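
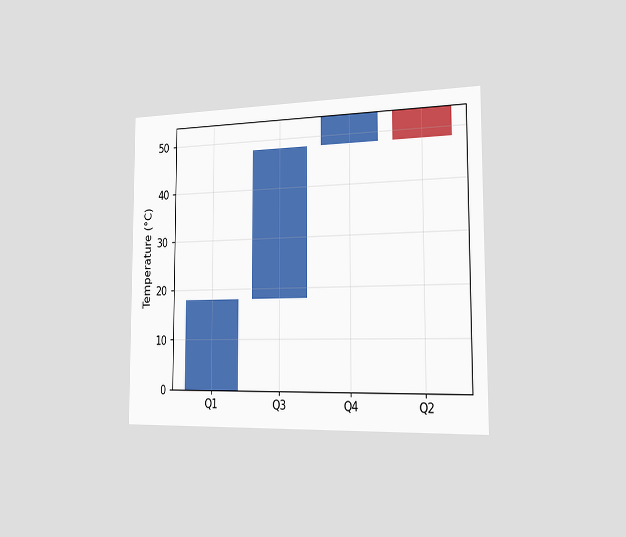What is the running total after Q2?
The chart is viewed slightly from the right. After Q2 the running total reaches 48°C.

48°C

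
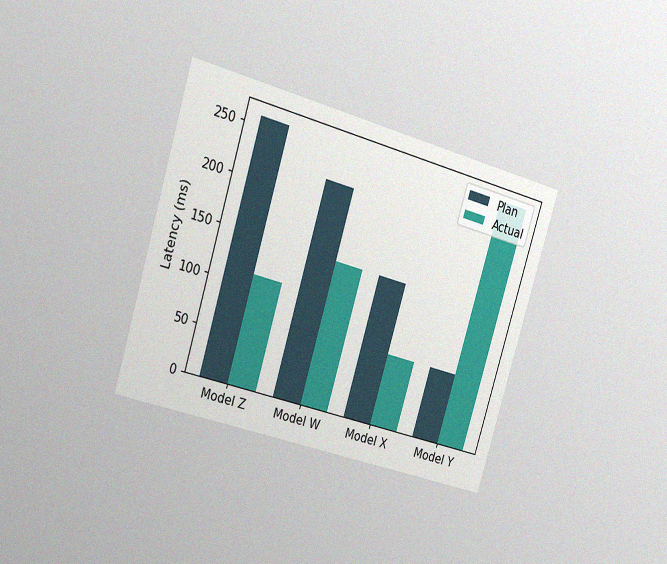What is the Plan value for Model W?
The chart is tilted about 17° clockwise and viewed slightly from the left, with some photo noise. The Plan bar at Model W reaches 222ms on the y-axis.

222ms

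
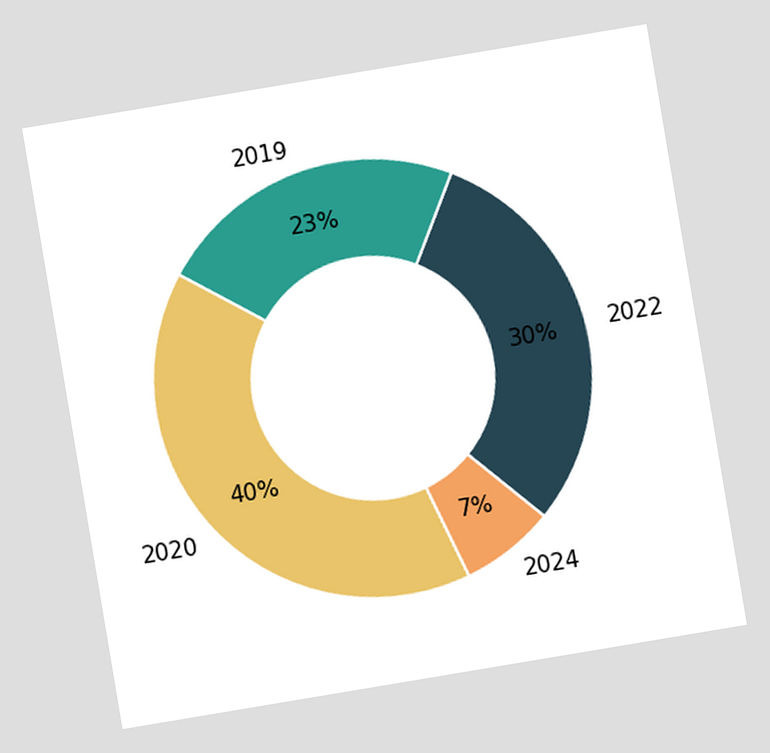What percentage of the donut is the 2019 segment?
The chart is tilted about 9° counter-clockwise. The 2019 segment takes up 23% of the ring.

23%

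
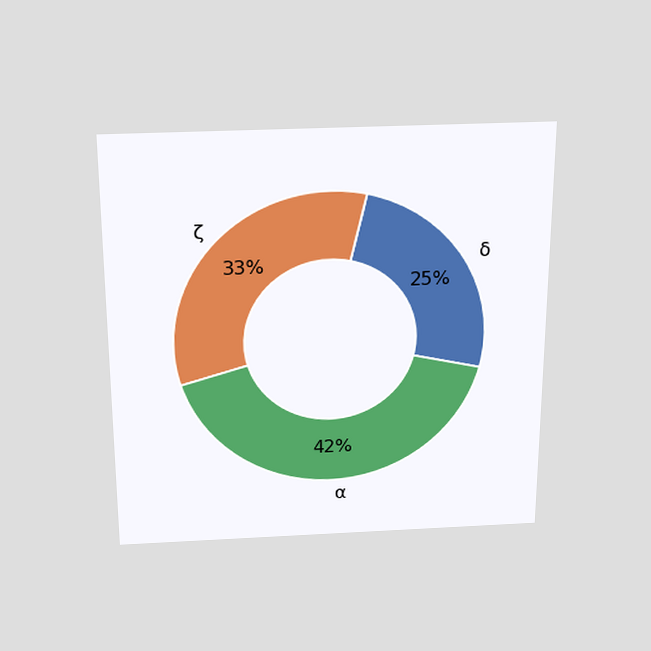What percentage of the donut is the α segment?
42%

The chart is viewed slightly from above. The α segment takes up 42% of the ring.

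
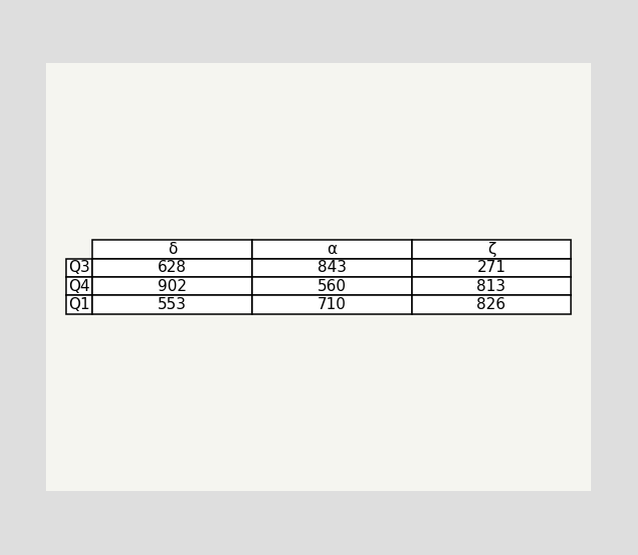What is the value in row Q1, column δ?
553

The (Q1, δ) cell reads 553.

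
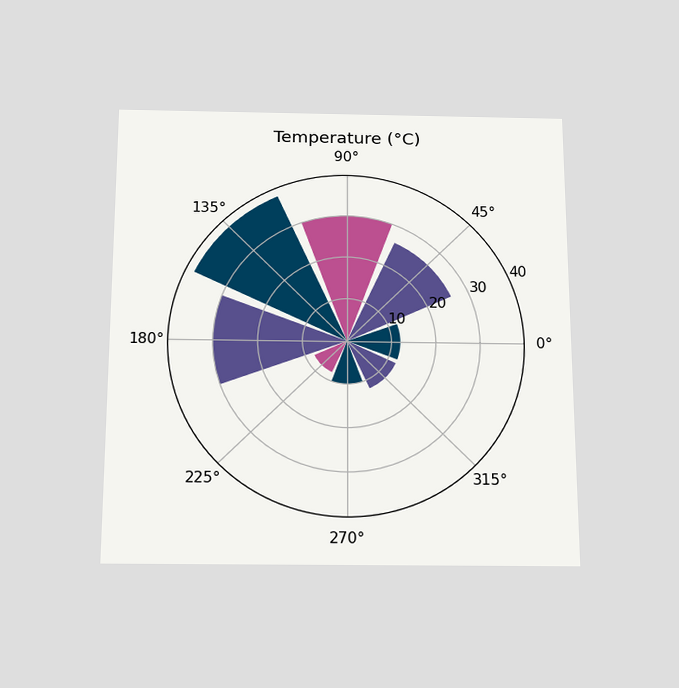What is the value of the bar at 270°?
The chart is viewed slightly from below. The bar at 270° reaches 10°C on the radial axis.

10°C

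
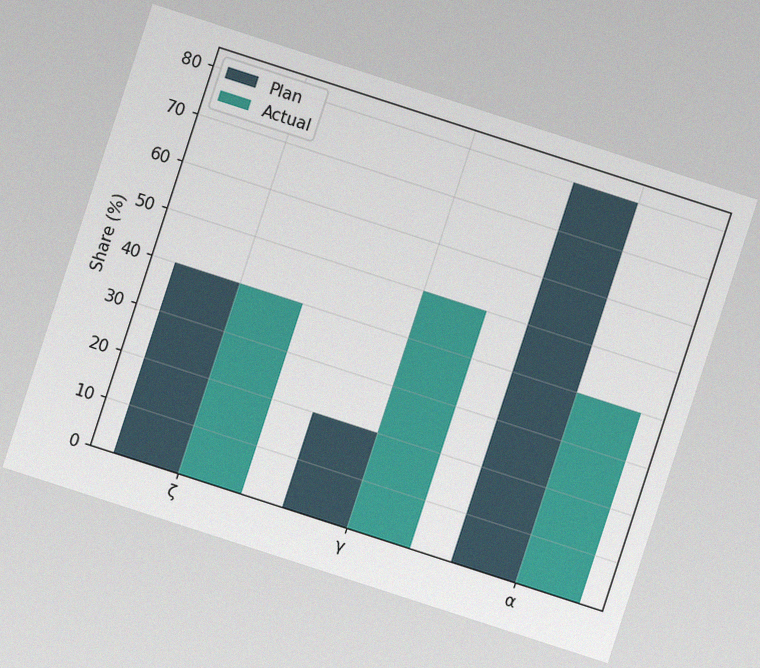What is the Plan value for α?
The chart is tilted about 18° clockwise, with some photo noise. The Plan bar at α reaches 80% on the y-axis.

80%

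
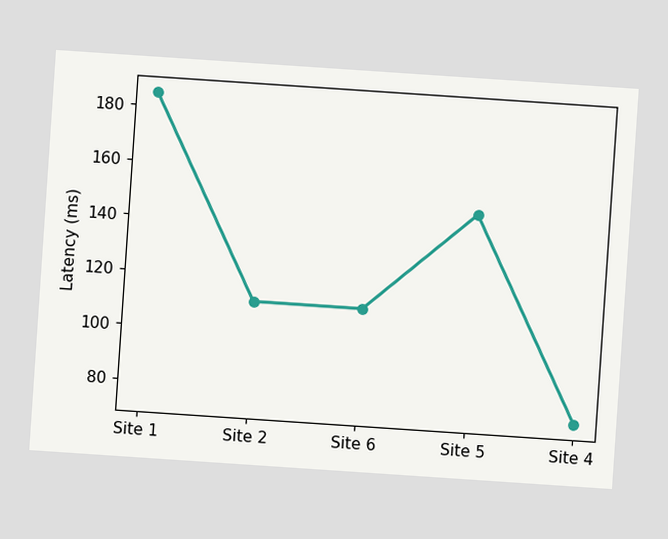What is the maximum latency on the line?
185ms

The chart is tilted about 4° clockwise. The highest point is at Site 1, and reading across to the y-axis gives 185ms.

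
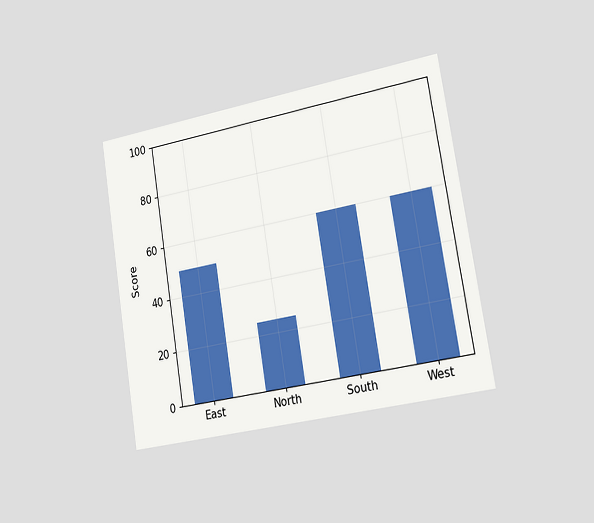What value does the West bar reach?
The chart is tilted about 9° counter-clockwise and viewed slightly from the right. Reading along the chart's y-axis, the West bar reaches 60.

60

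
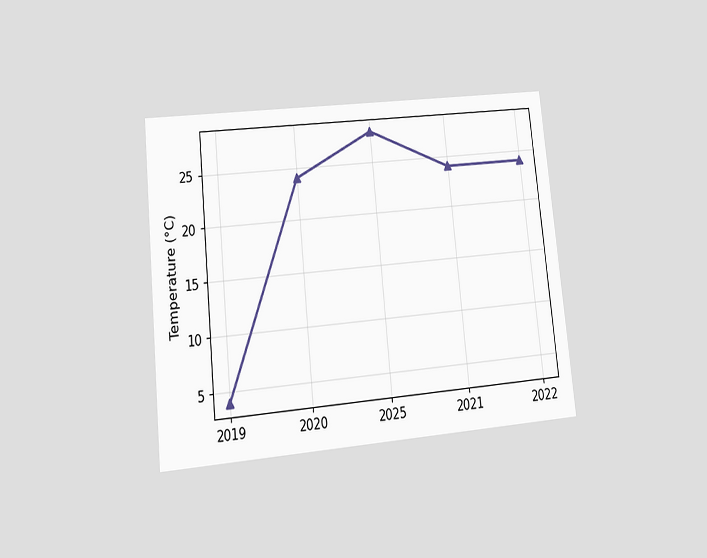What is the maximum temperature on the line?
28°C

The chart is tilted about 6° counter-clockwise and viewed at a slight angle. The highest point is at 2025, and reading across to the y-axis gives 28°C.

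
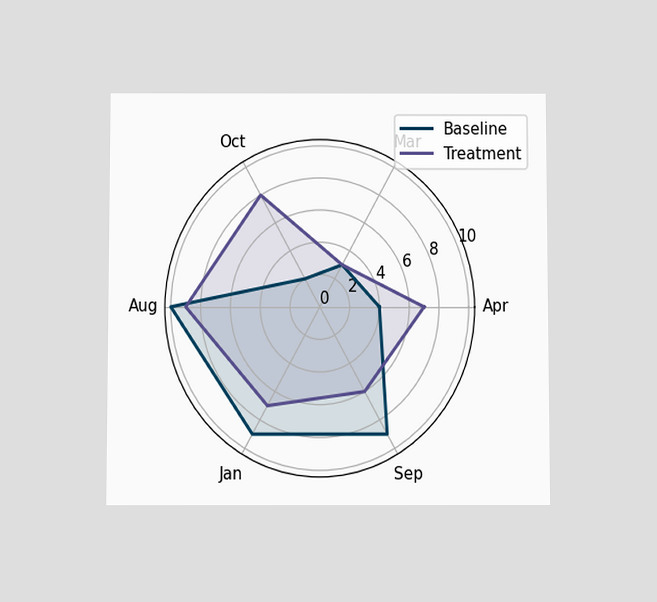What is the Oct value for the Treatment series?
8

The chart is viewed slightly from below. On the Oct axis, Treatment reaches 8.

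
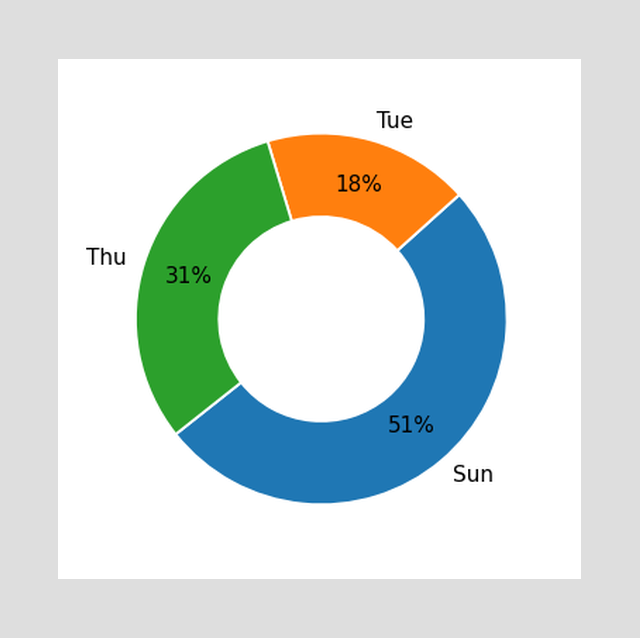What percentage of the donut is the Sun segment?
51%

The Sun segment takes up 51% of the ring.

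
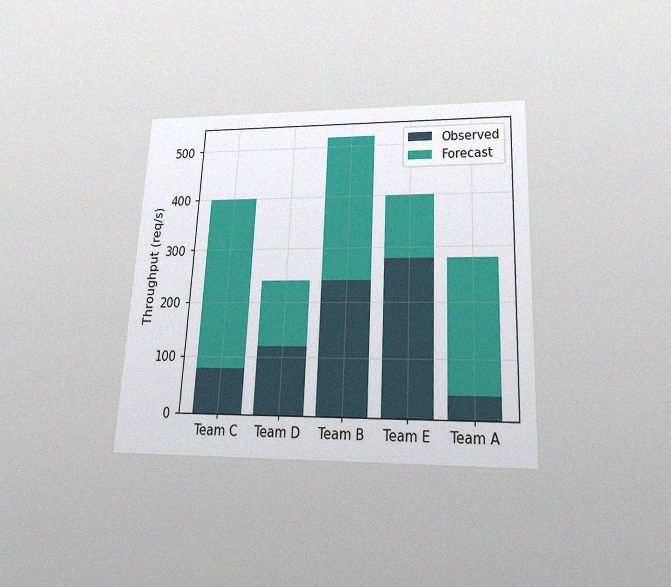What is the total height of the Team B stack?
The chart is tilted about 3° clockwise and viewed slightly from below, with some photo noise. The Team B stack's top reaches 520req/s on the y-axis.

520req/s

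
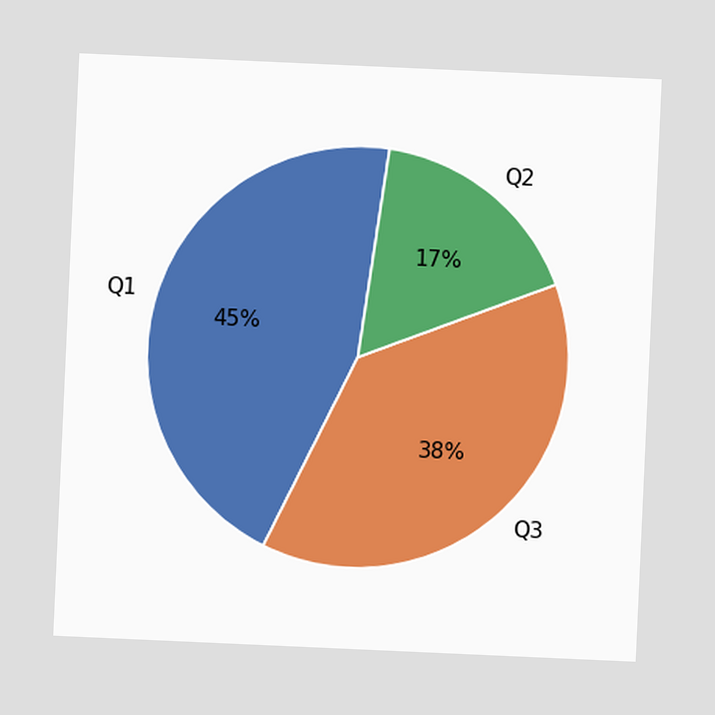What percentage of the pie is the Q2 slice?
The chart is tilted about 3° clockwise. The Q2 slice takes up 17% of the pie.

17%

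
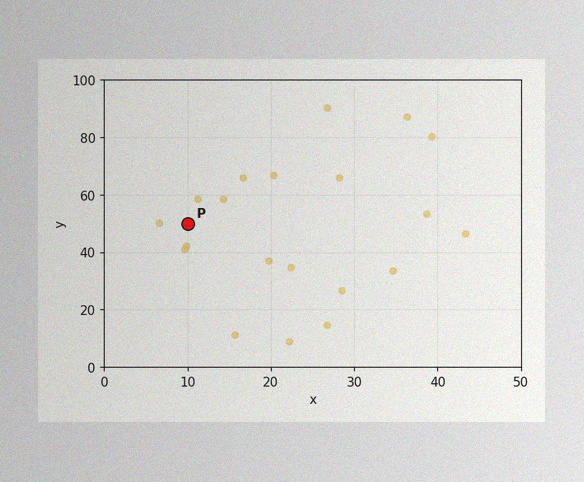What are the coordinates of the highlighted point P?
(10, 50)

The image has some photo noise and uneven lighting. Following the gridlines from P to each axis, P sits at (10, 50).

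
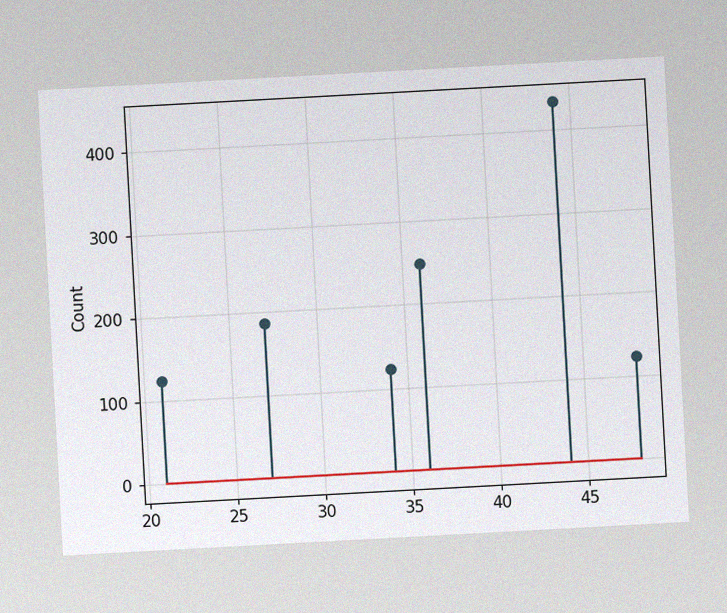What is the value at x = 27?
186

The chart is tilted about 3° counter-clockwise, with some photo noise. The stem at x=27 reaches 186.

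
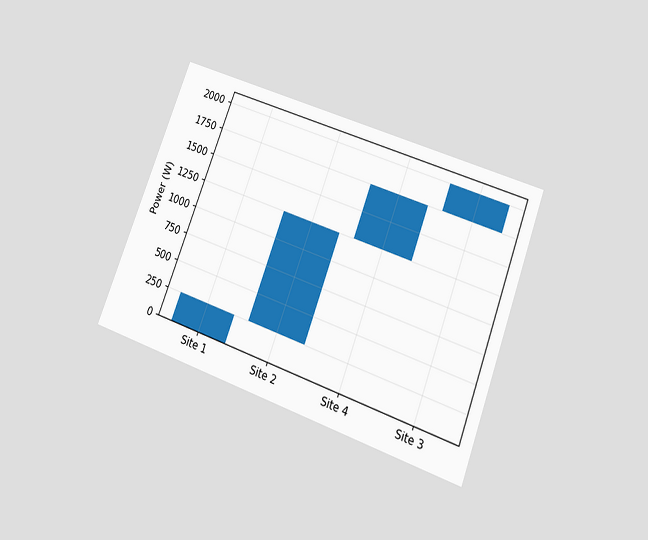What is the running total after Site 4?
The chart is tilted about 21° clockwise and viewed slightly from below. After Site 4 the running total reaches 1750W.

1750W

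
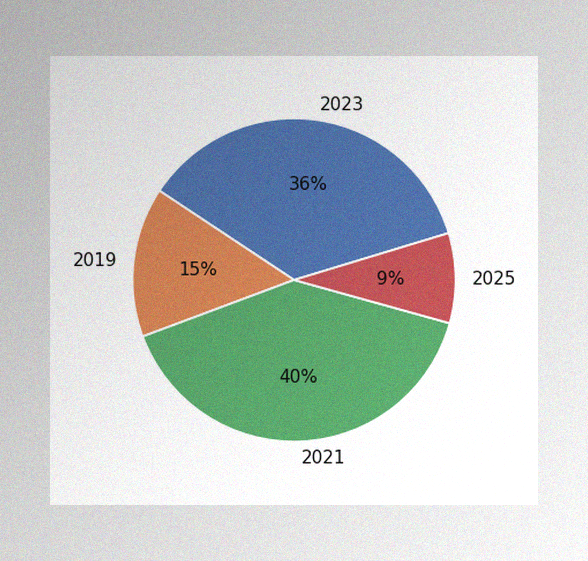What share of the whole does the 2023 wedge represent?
36%

The image has some photo noise and uneven lighting. The 2023 slice takes up 36% of the pie.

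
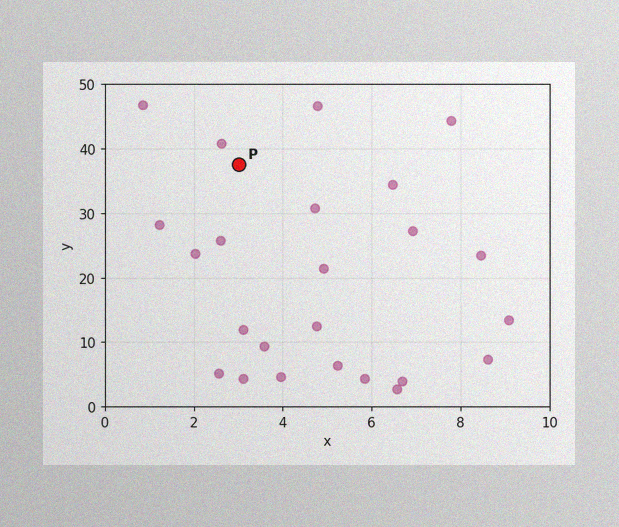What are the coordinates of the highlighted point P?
(3, 37.5)

The image has some photo noise and uneven lighting. Following the gridlines from P to each axis, P sits at (3, 37.5).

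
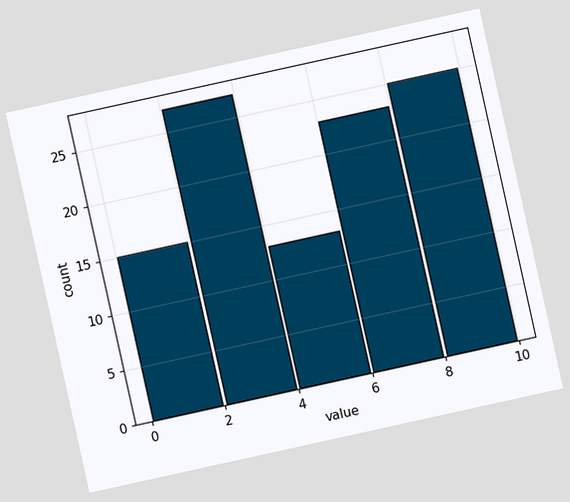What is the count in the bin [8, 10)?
The chart is tilted about 12° counter-clockwise. The [8, 10) bin has height 25.

25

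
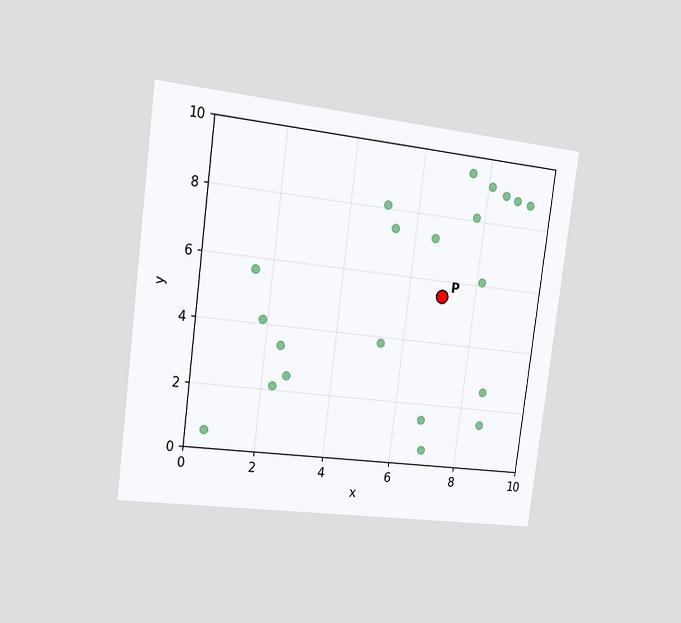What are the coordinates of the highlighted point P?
The chart is tilted about 7° clockwise and viewed slightly from the left. Following the gridlines from P to each axis, P sits at (7, 5.5).

(7, 5.5)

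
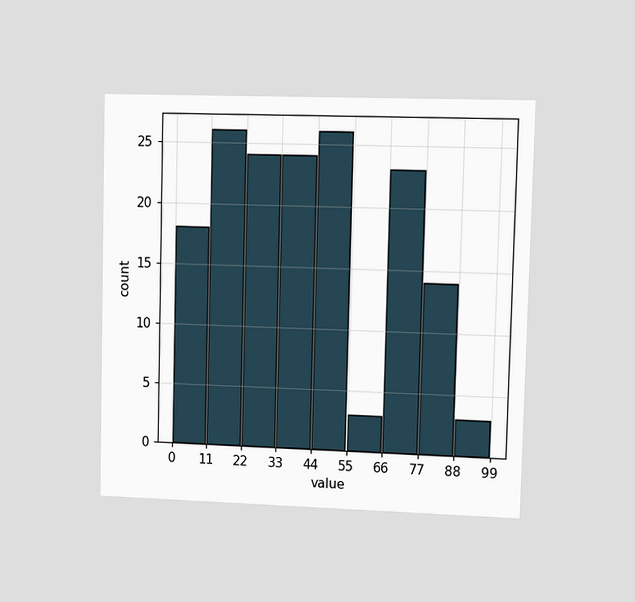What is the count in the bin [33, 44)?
24

The chart is viewed at a slight angle. The [33, 44) bin has height 24.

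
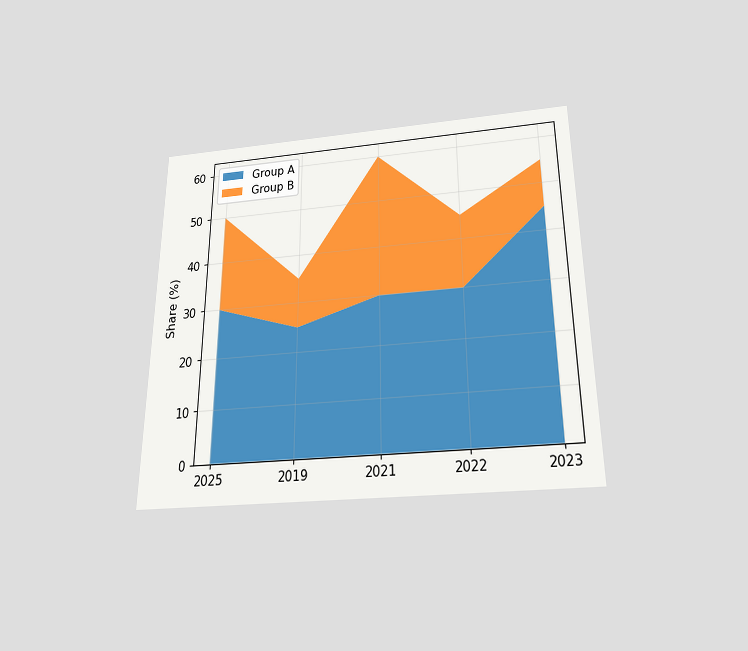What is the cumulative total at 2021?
The chart is viewed slightly from below. The stacked total at 2021 reaches 60%.

60%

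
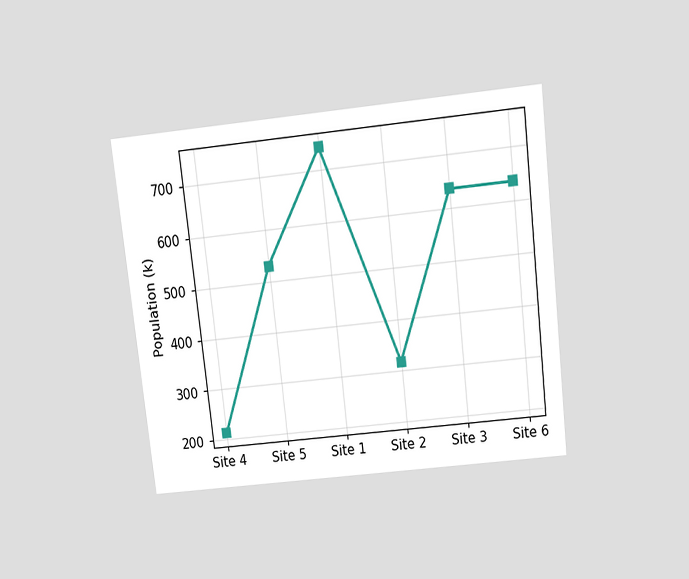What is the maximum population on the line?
The chart is tilted about 7° counter-clockwise and viewed slightly from above. The highest point is at Site 1, and reading across to the y-axis gives 742k.

742k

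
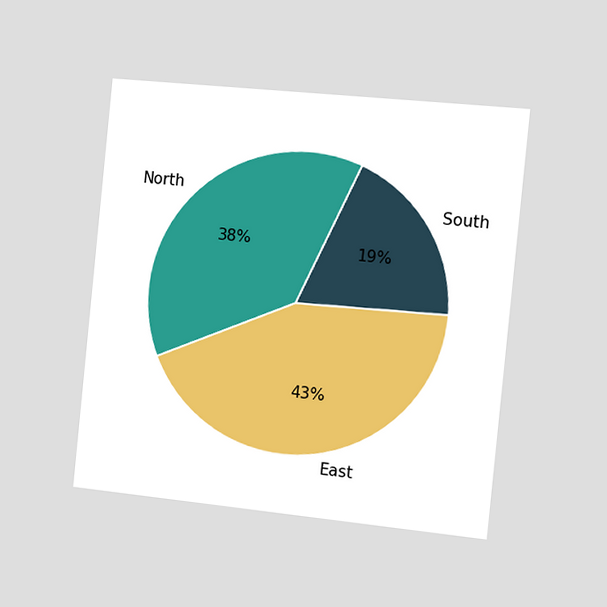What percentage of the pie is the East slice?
43%

The chart is tilted about 6° clockwise and viewed slightly from the right. The East slice takes up 43% of the pie.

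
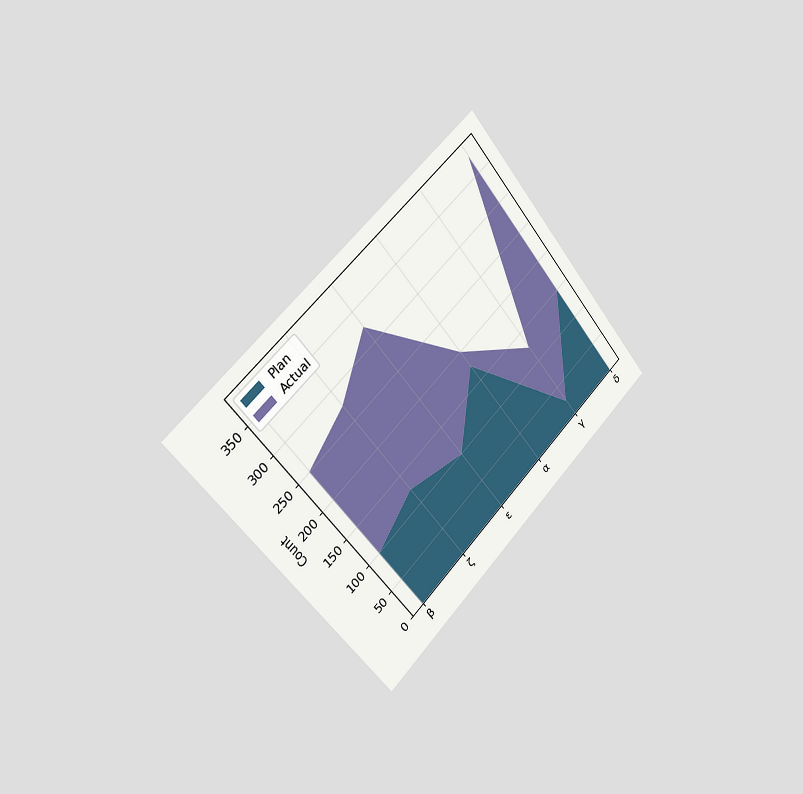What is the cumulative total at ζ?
The chart is tilted about 41° counter-clockwise and viewed slightly from the left. The stacked total at ζ reaches 275.

275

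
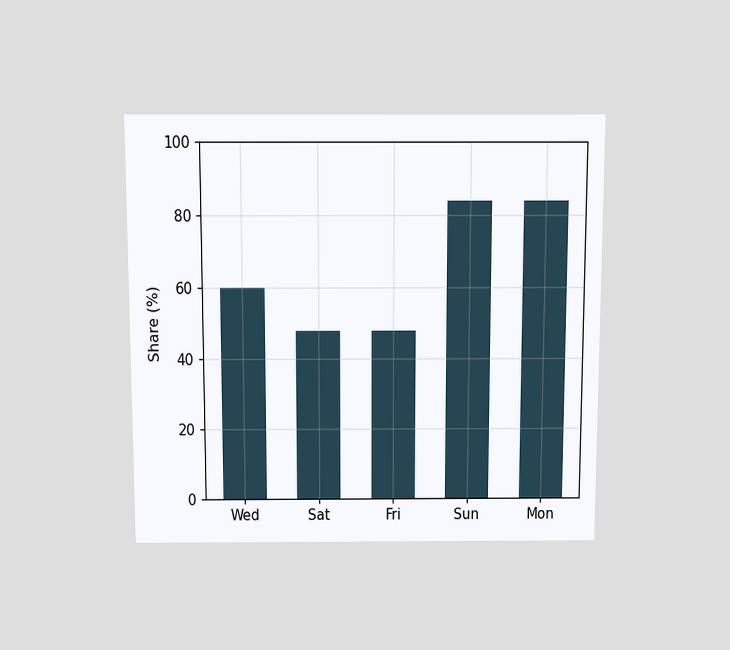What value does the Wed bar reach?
The chart is viewed slightly from above. Reading along the chart's y-axis, the Wed bar reaches 60%.

60%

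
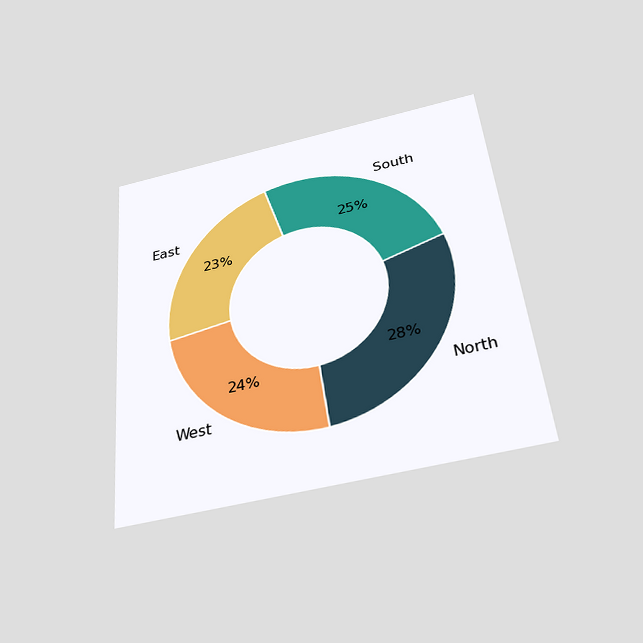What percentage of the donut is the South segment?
The chart is tilted about 5° counter-clockwise and viewed slightly from below. The South segment takes up 25% of the ring.

25%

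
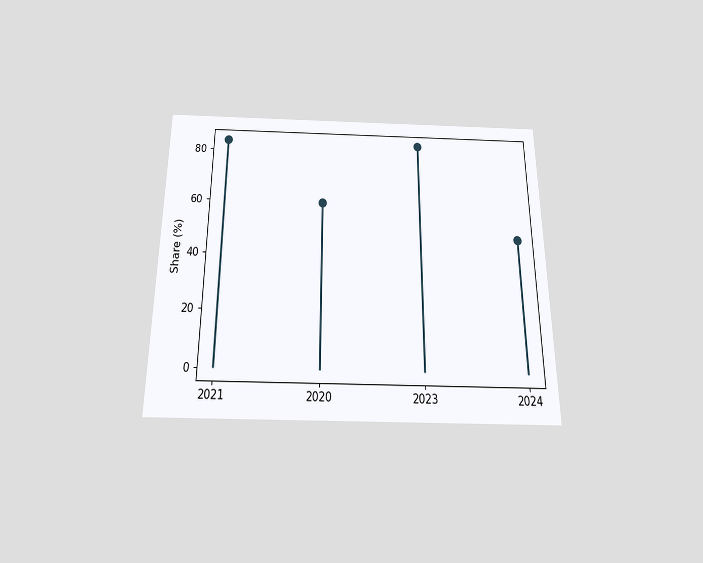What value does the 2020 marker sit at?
The chart is viewed slightly from below. The 2020 marker sits at 60%.

60%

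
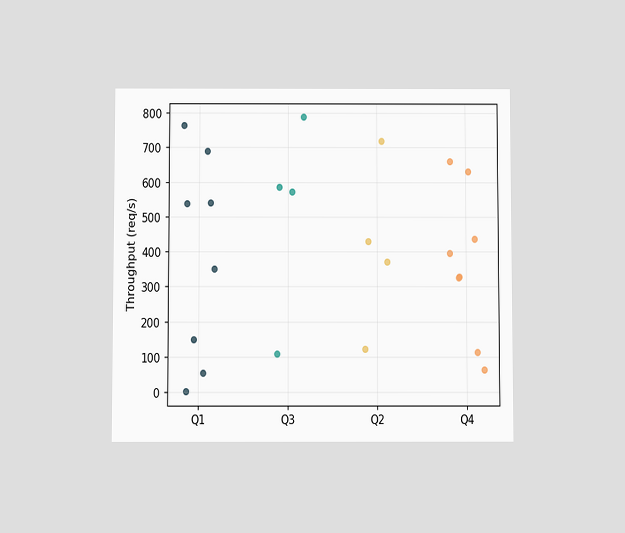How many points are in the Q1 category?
The chart is viewed slightly from below. Counting the markers in the Q1 column gives 8.

8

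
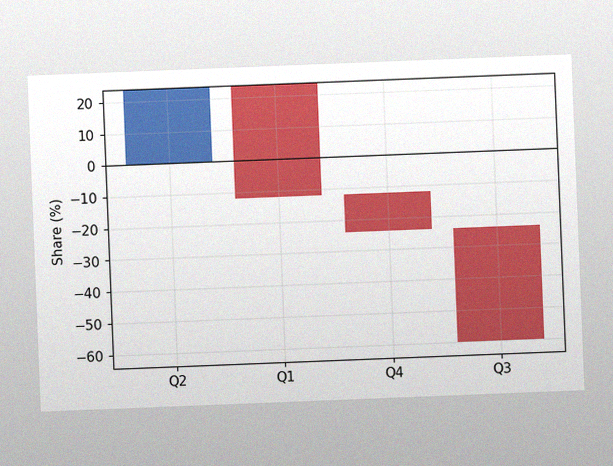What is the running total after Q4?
-24%

The chart is tilted about 2° counter-clockwise, with some photo noise. After Q4 the running total reaches -24%.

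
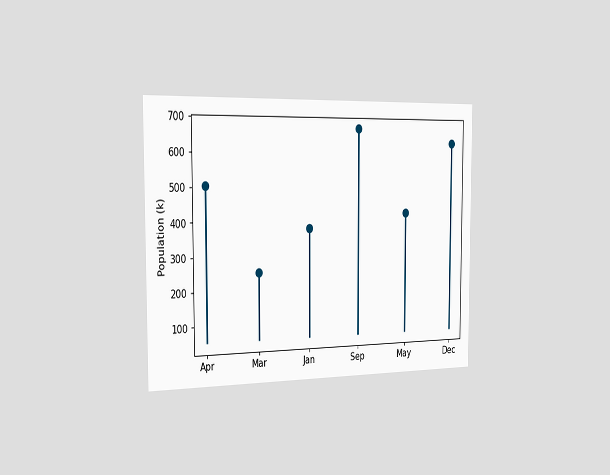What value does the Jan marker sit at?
The chart is viewed slightly from the left. The Jan marker sits at 378k.

378k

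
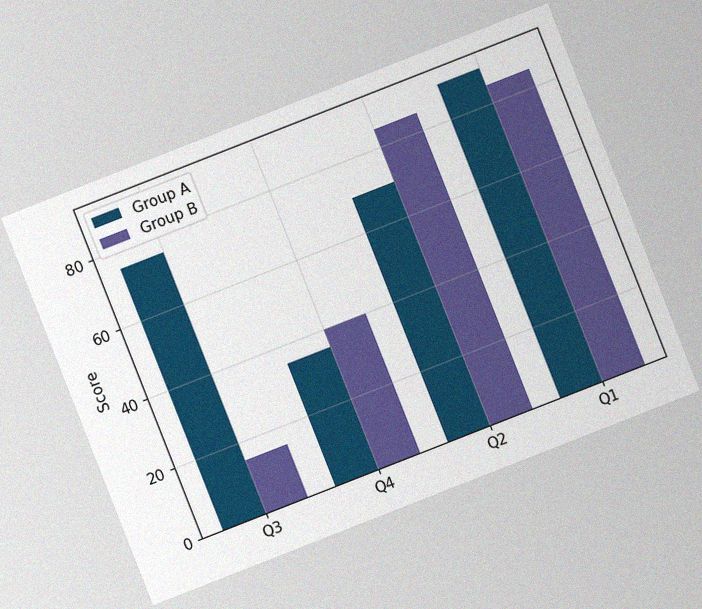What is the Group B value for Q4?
The chart is tilted about 21° counter-clockwise, with some photo noise. The Group B bar at Q4 reaches 40 on the y-axis.

40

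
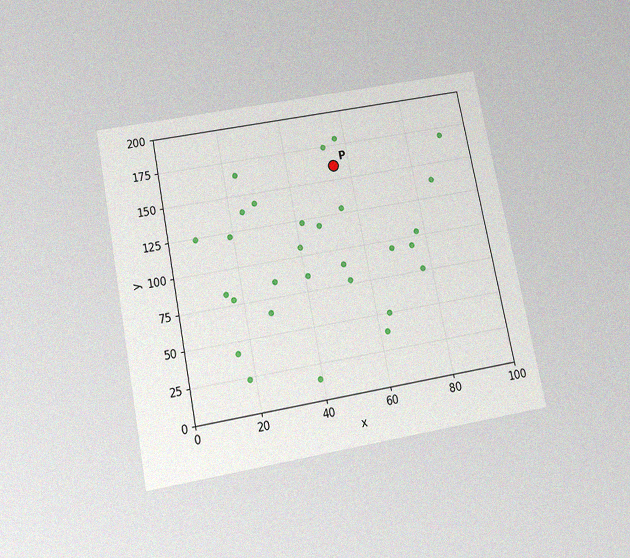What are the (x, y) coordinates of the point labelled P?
The chart is tilted about 11° counter-clockwise and viewed slightly from below, with some photo noise. Following the gridlines from P to each axis, P sits at (55, 160).

(55, 160)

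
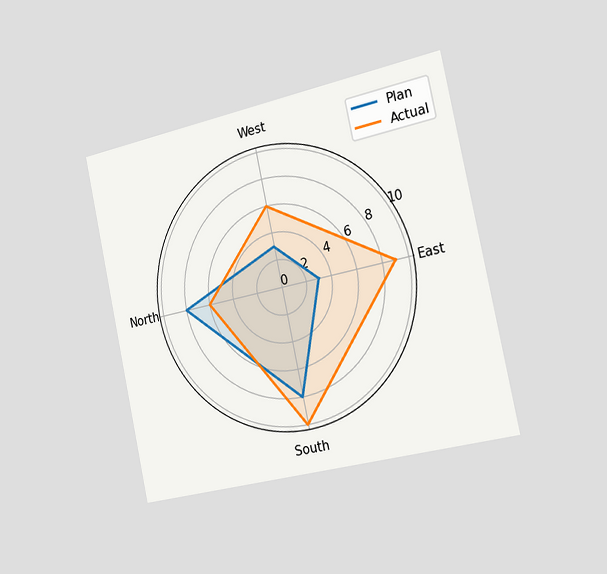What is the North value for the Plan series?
The chart is tilted about 12° counter-clockwise and viewed slightly from the right. On the North axis, Plan reaches 8.

8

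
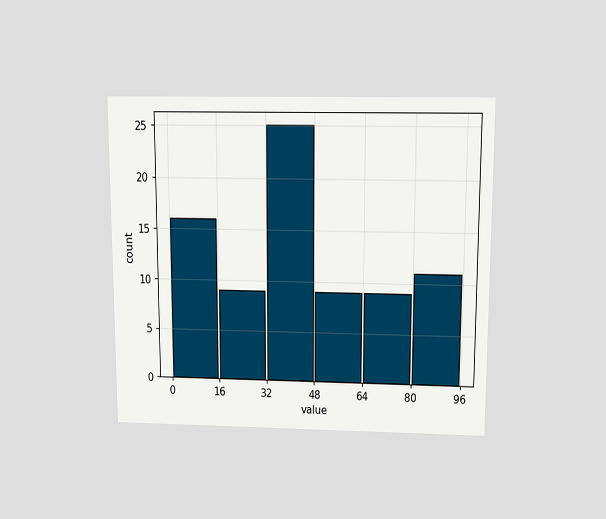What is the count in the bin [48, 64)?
The chart is viewed slightly from above. The [48, 64) bin has height 9.

9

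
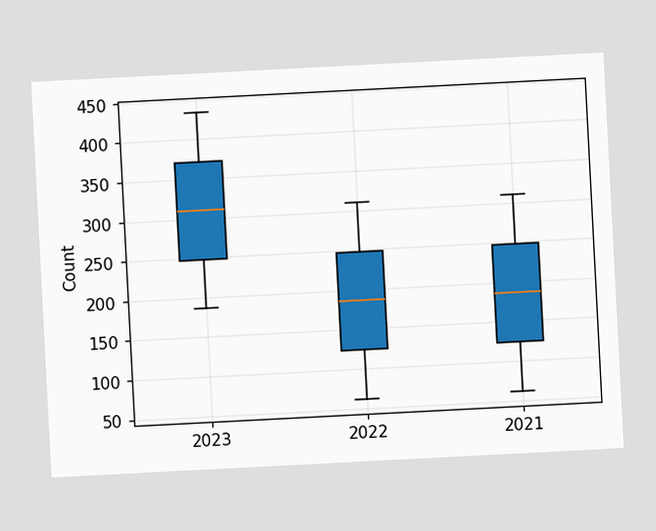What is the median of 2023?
310

The chart is tilted about 3° counter-clockwise. The median line in the 2023 box sits at 310.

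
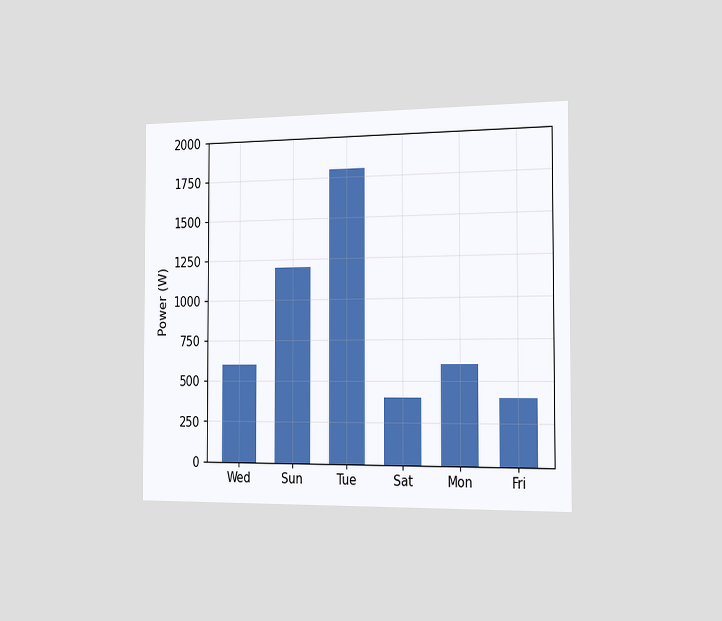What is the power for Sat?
The chart is viewed slightly from the right. Reading along the chart's y-axis, the Sat bar reaches 400W.

400W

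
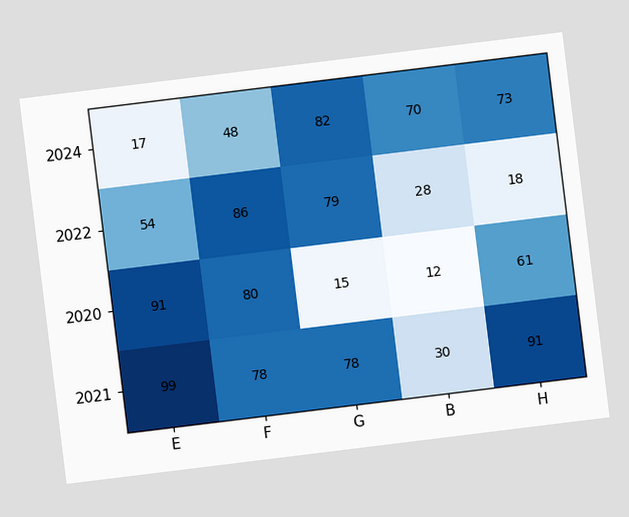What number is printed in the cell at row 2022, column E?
The chart is tilted about 7° counter-clockwise. The (2022, E) cell reads 54.

54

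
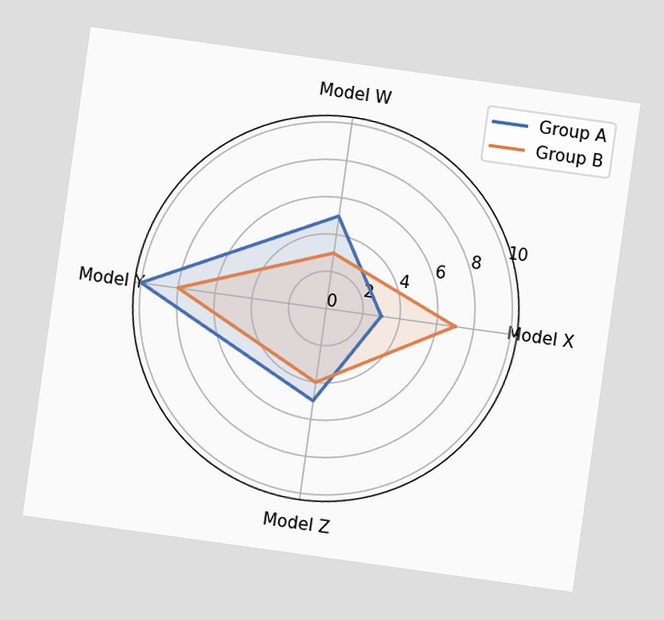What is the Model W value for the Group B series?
The chart is tilted about 8° clockwise. On the Model W axis, Group B reaches 3.

3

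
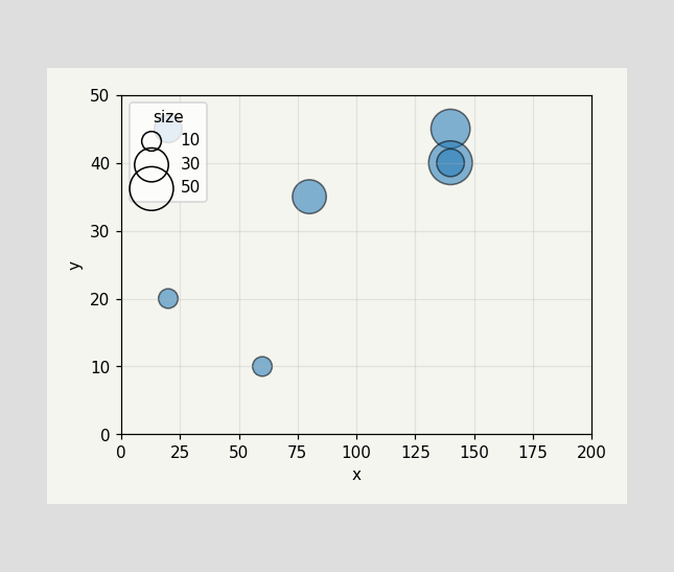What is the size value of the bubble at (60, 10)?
Matching the bubble at (60, 10) against the size legend gives 10.

10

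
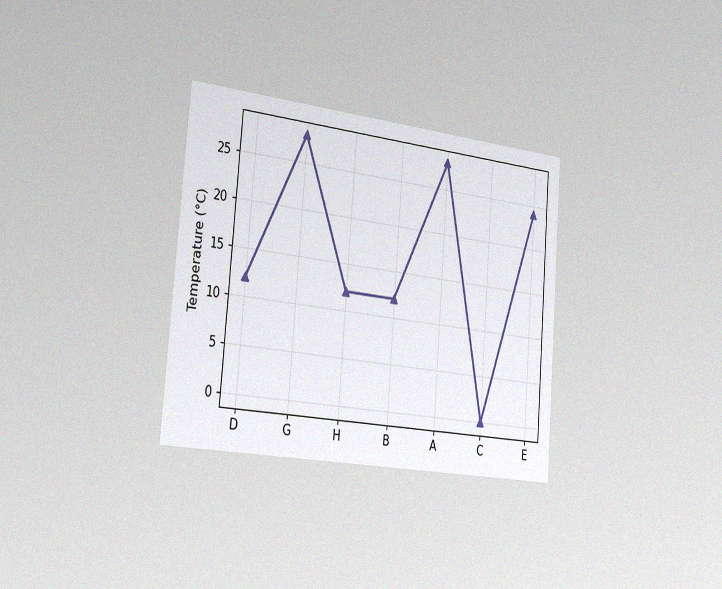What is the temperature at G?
28°C

The chart is tilted about 5° clockwise and viewed slightly from the left, with some photo noise. At G, the line is at 28°C.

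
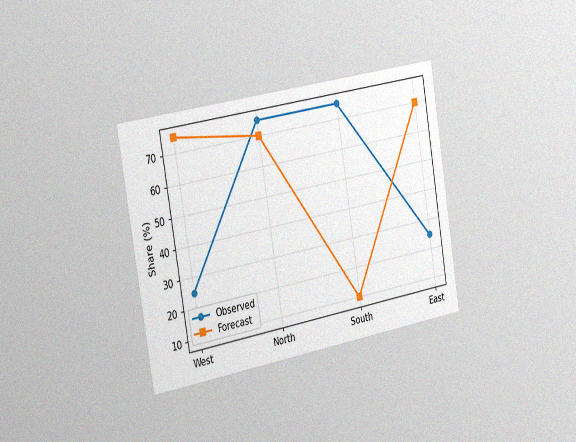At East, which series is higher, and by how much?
Forecast, by 45%

The chart is tilted about 10° counter-clockwise and viewed slightly from the left, with some photo noise. At East, Forecast sits above the other line by 45%.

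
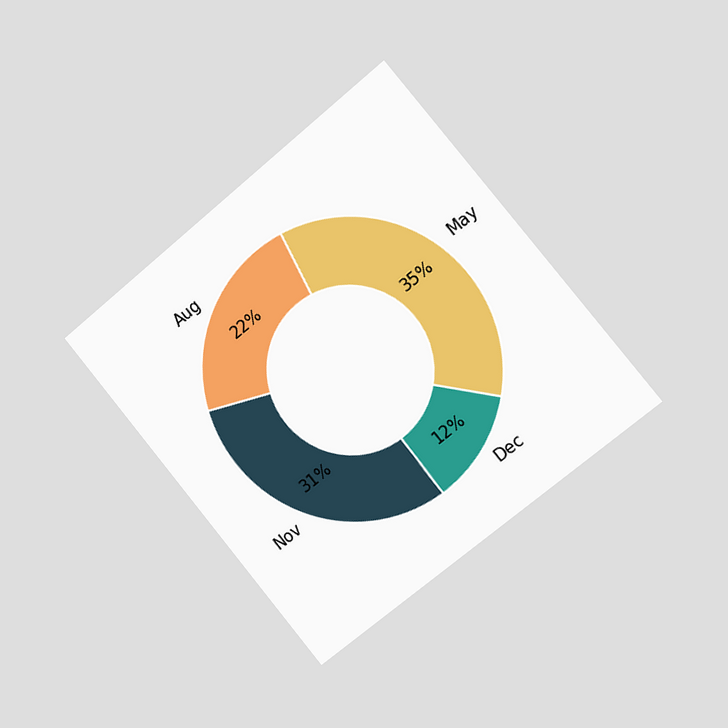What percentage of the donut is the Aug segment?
The chart is tilted about 39° counter-clockwise and viewed slightly from the right. The Aug segment takes up 22% of the ring.

22%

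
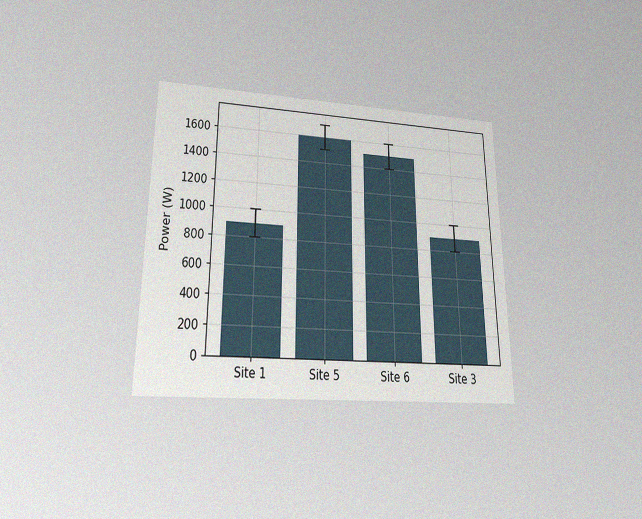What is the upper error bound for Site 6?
The chart is viewed slightly from below, with some photo noise. The Site 6 bar's upper whisker reaches 1600W.

1600W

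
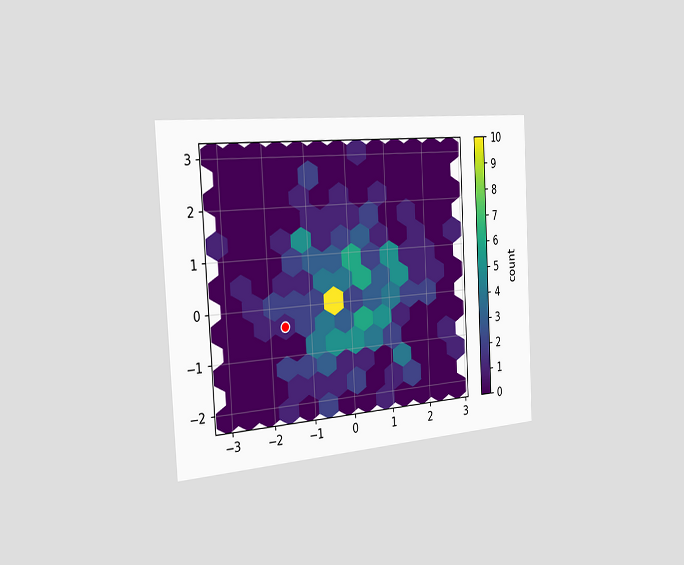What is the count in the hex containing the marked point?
The chart is tilted about 3° counter-clockwise and viewed slightly from the left. The marked hex reads 1 on the colorbar.

1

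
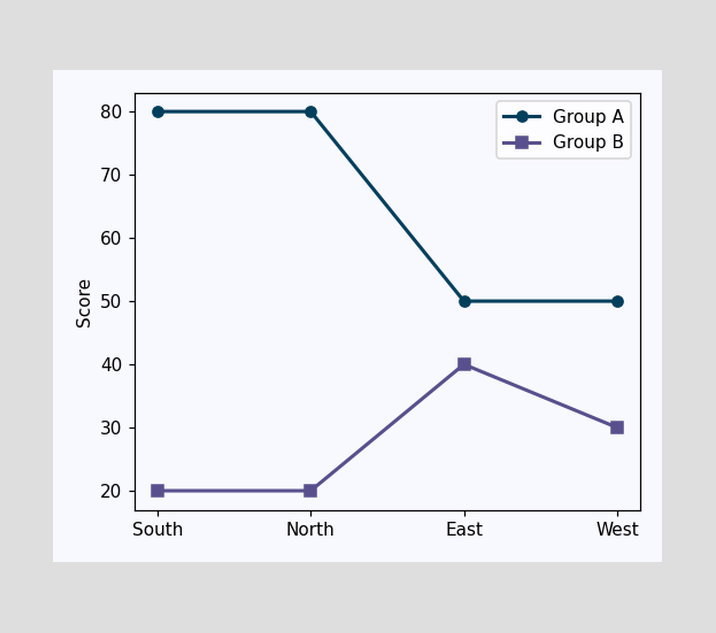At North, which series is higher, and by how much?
Group A, by 60

At North, Group A sits above the other line by 60.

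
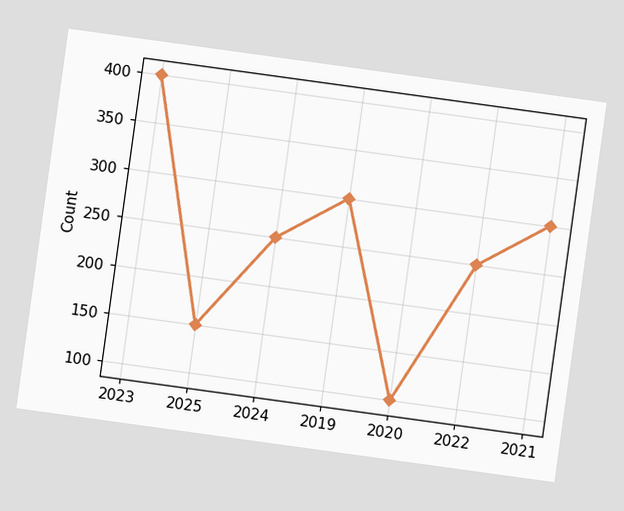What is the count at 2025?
150

The chart is tilted about 8° clockwise. At 2025, the line is at 150.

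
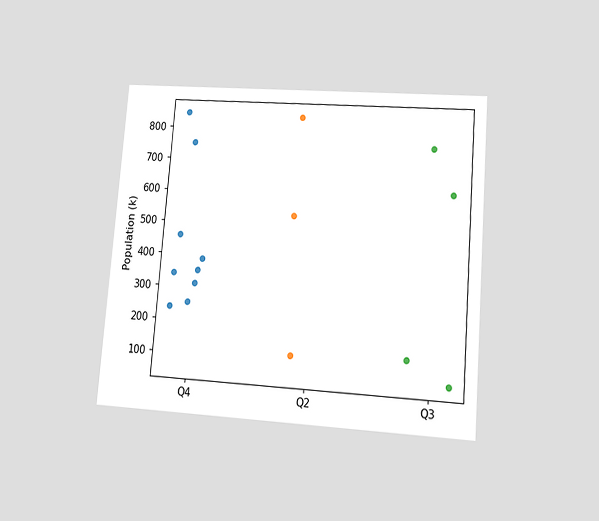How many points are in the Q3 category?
The chart is tilted about 5° clockwise and viewed at a slight angle. Counting the markers in the Q3 column gives 4.

4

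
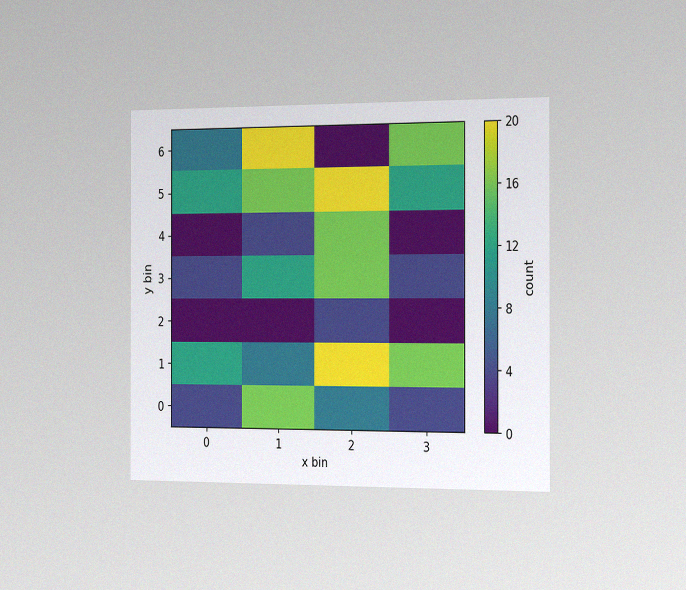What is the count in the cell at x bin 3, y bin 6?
16

The chart is viewed slightly from the right, with some photo noise. Matching the cell (3, 6) against the colorbar gives 16.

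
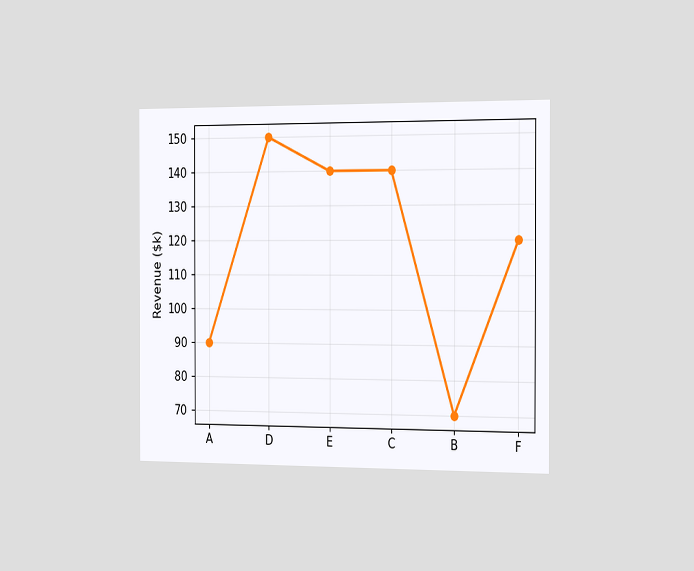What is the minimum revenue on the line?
$70k

The chart is viewed slightly from the right. The lowest point is at B, and reading across to the y-axis gives $70k.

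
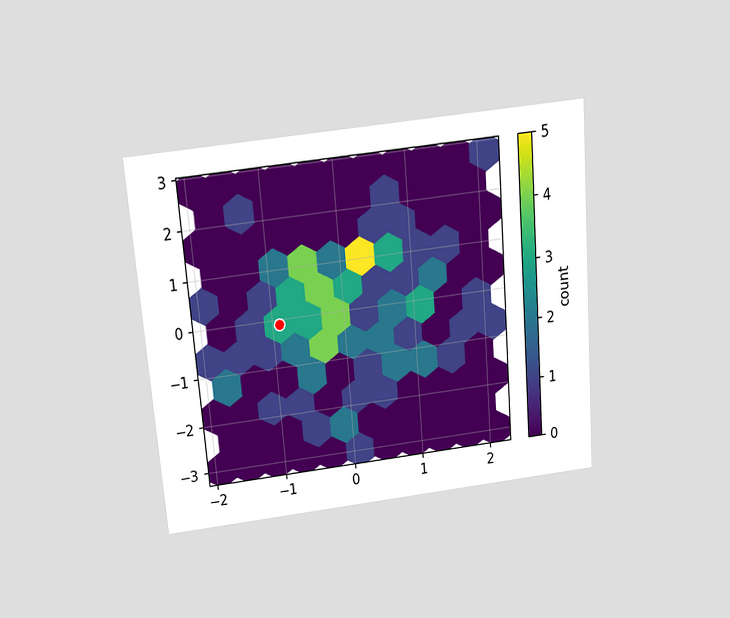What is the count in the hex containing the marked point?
The chart is tilted about 5° counter-clockwise and viewed slightly from above. The marked hex reads 3 on the colorbar.

3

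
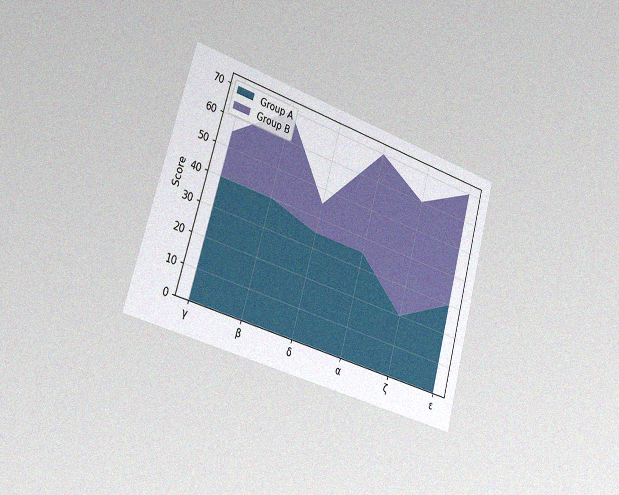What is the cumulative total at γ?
55

The chart is tilted about 16° clockwise and viewed slightly from the left, with some photo noise. The stacked total at γ reaches 55.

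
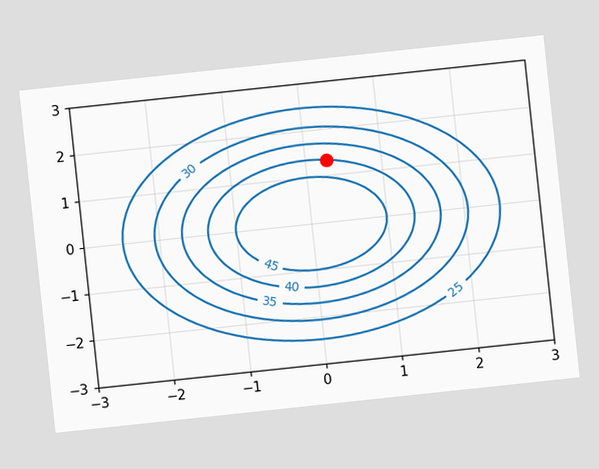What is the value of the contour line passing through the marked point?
The chart is tilted about 6° counter-clockwise. The marked point sits on the contour labelled 40.

40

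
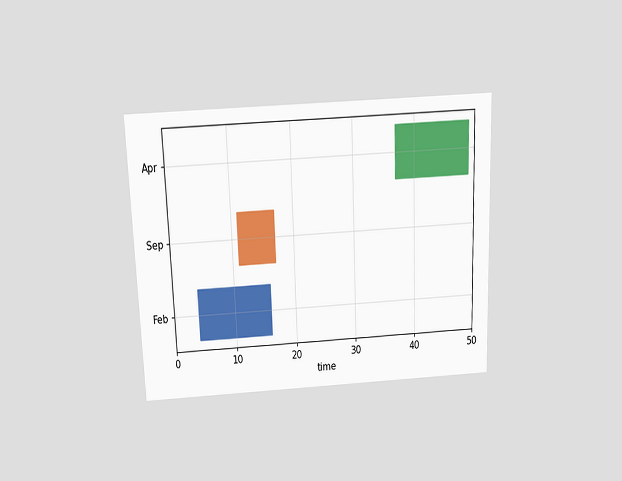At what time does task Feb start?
4

The chart is tilted about 2° counter-clockwise and viewed slightly from above. The Feb bar begins at t=4.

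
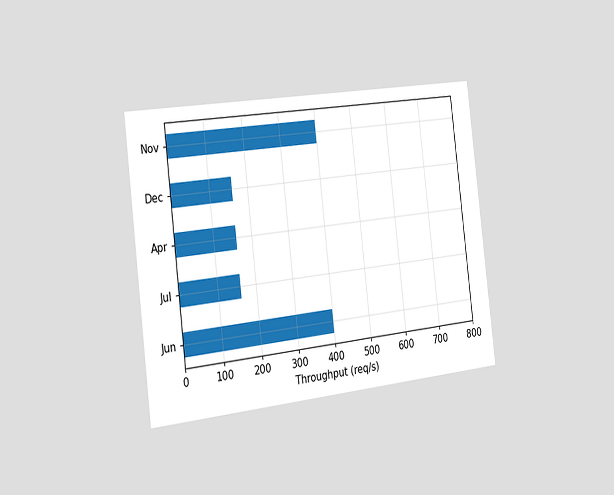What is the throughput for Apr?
The chart is tilted about 7° counter-clockwise and viewed slightly from the left. Reading along the chart's x-axis, the Apr bar reaches 160req/s.

160req/s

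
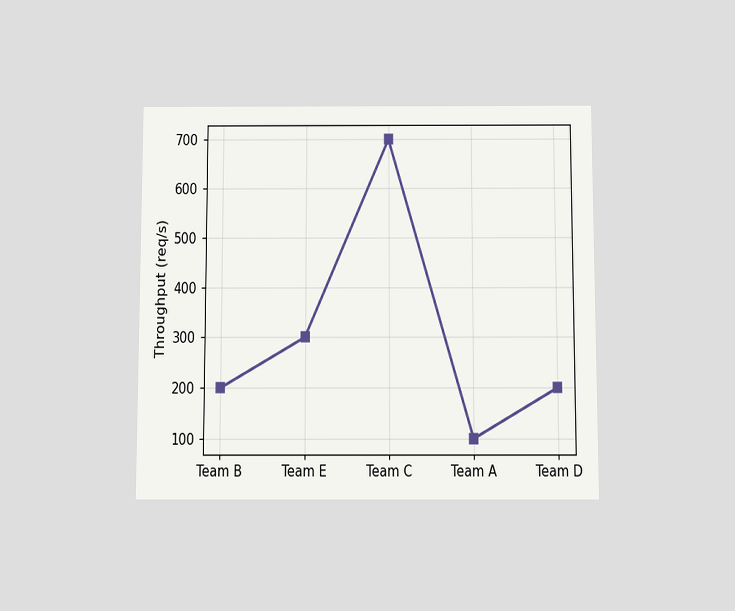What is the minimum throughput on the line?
The chart is viewed slightly from below. The lowest point is at Team A, and reading across to the y-axis gives 100req/s.

100req/s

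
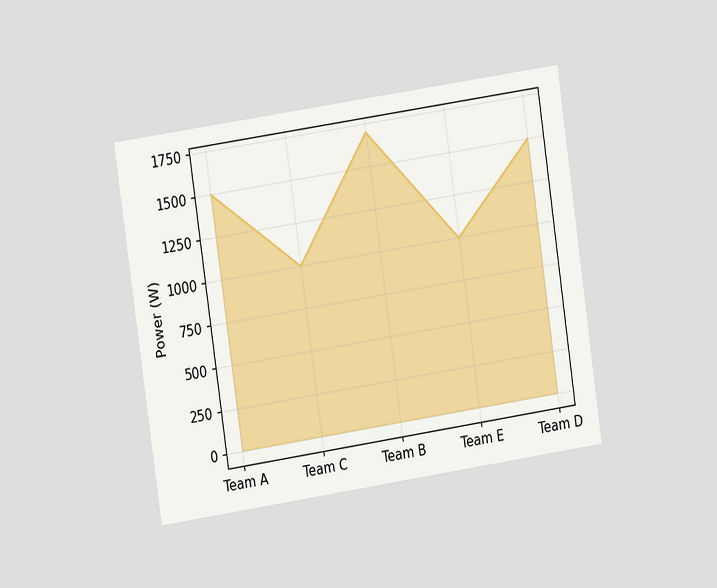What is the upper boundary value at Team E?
The chart is tilted about 8° counter-clockwise and viewed at a slight angle. At Team E the upper boundary is at 1000W.

1000W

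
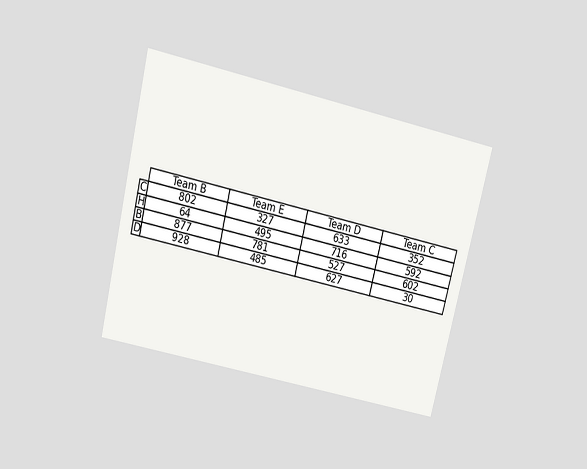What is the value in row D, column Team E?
The chart is tilted about 14° clockwise and viewed slightly from above. The (D, Team E) cell reads 485.

485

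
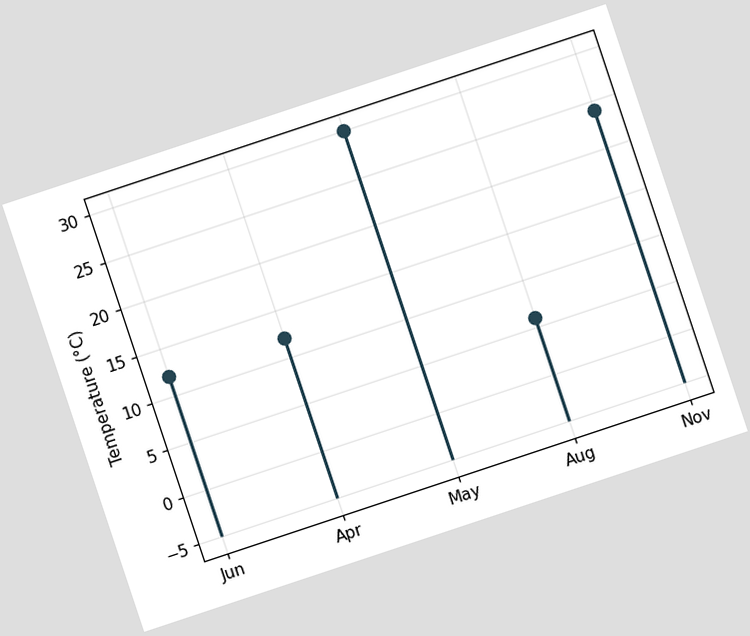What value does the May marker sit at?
The chart is tilted about 18° counter-clockwise. The May marker sits at 30°C.

30°C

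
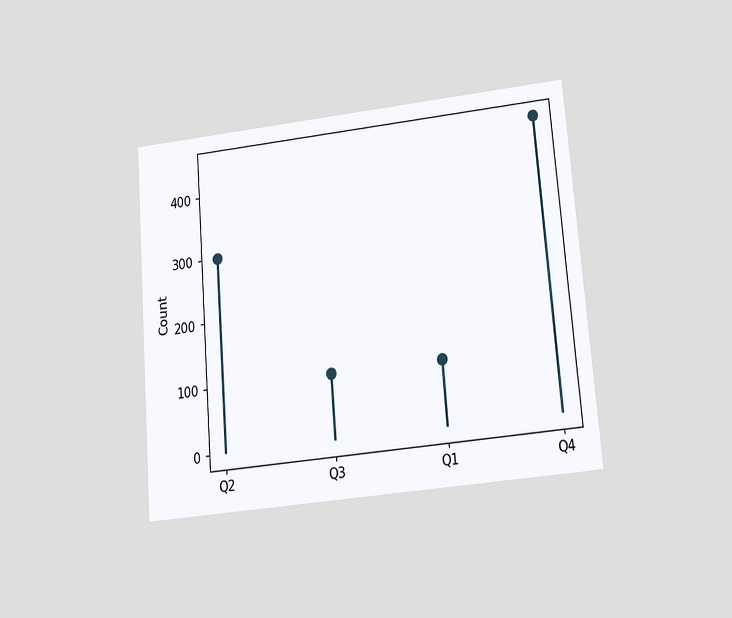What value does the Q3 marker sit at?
100

The chart is tilted about 5° counter-clockwise and viewed slightly from below. The Q3 marker sits at 100.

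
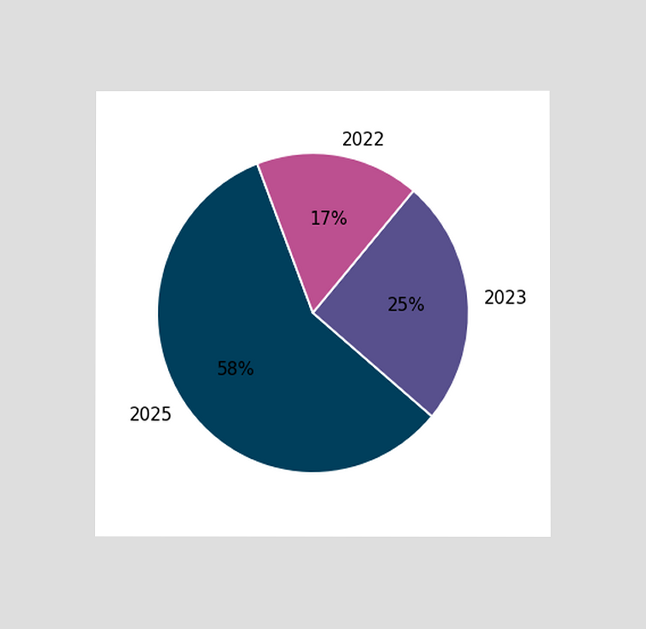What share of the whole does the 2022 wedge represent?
The chart is viewed at a slight angle. The 2022 slice takes up 17% of the pie.

17%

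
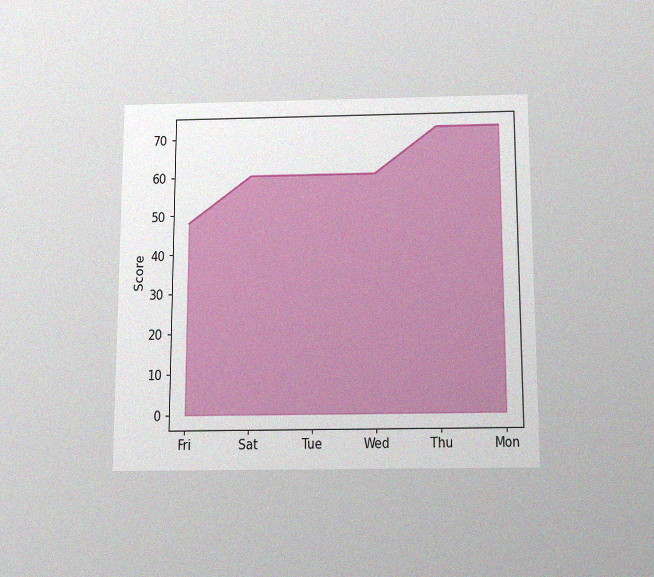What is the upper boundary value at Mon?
The chart is viewed slightly from below, with some photo noise. At Mon the upper boundary is at 72.

72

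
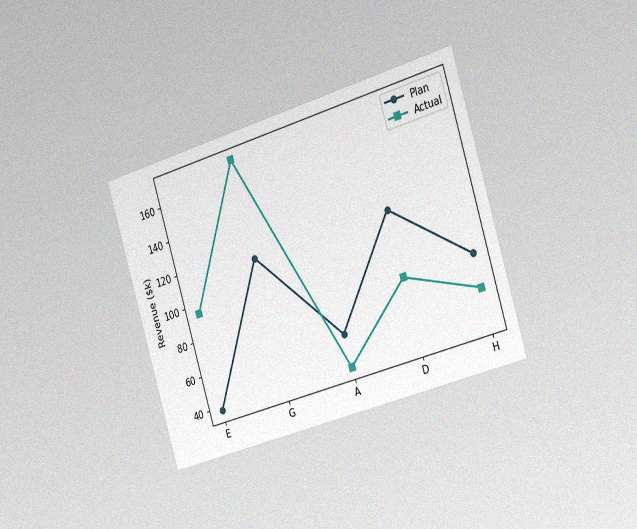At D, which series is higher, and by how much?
Plan, by $38k

The chart is tilted about 17° counter-clockwise and viewed slightly from the right, with some photo noise. At D, Plan sits above the other line by $38k.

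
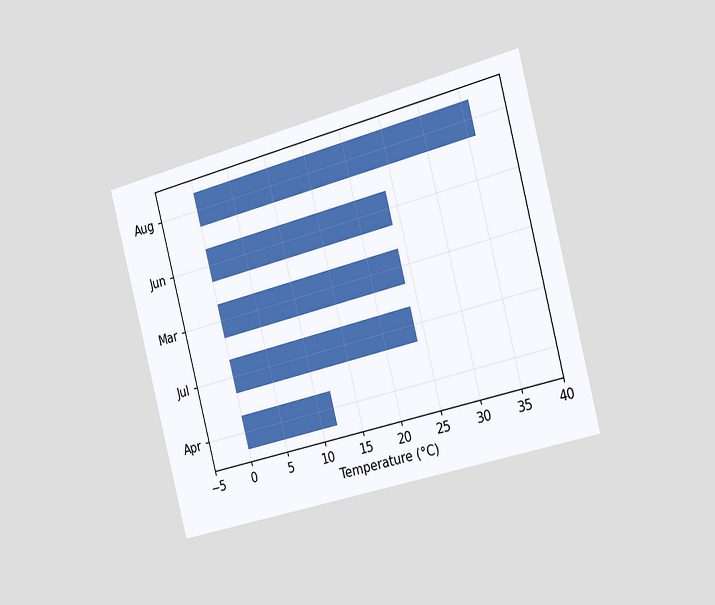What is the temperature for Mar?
24°C

The chart is tilted about 14° counter-clockwise and viewed slightly from the right. Reading along the chart's x-axis, the Mar bar reaches 24°C.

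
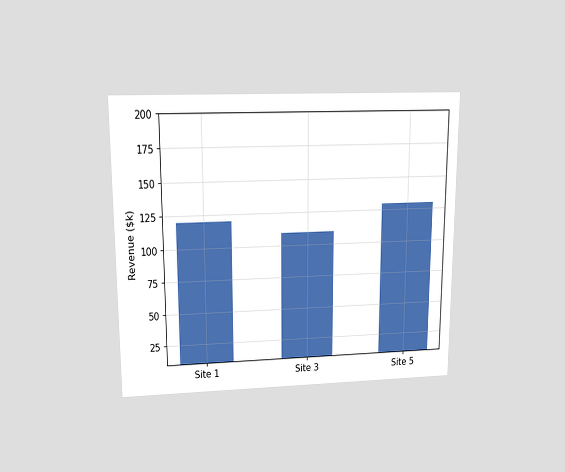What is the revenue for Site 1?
The chart is viewed slightly from above. Reading along the chart's y-axis, the Site 1 bar reaches $120k.

$120k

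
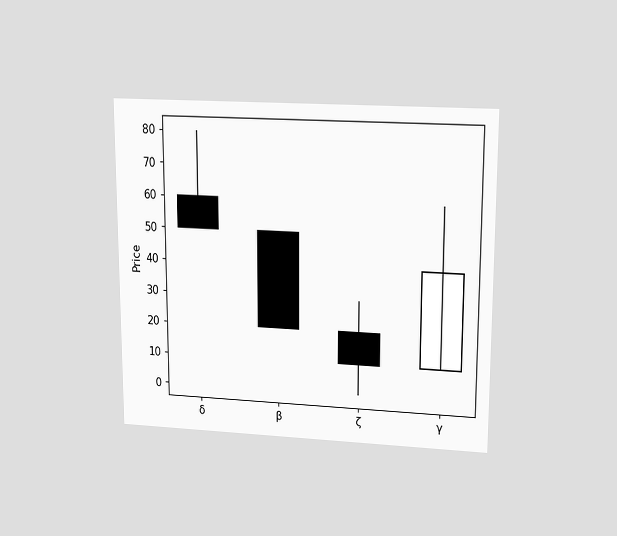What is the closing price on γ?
The chart is viewed slightly from above. The γ candle closes at 40.

40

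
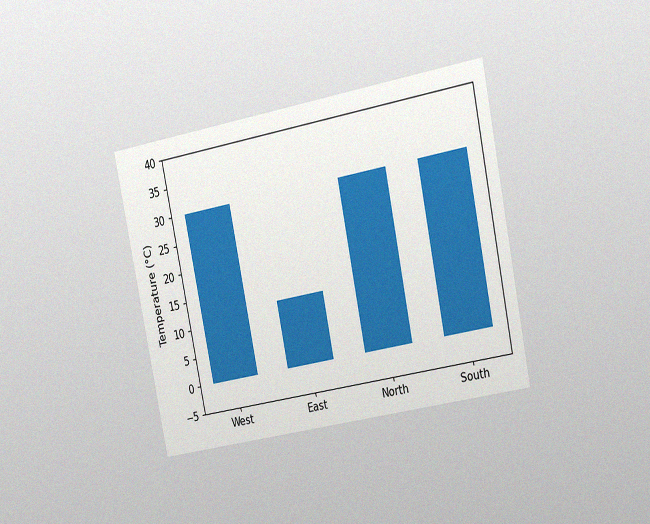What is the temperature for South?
The chart is tilted about 11° counter-clockwise and viewed slightly from the right, with some photo noise. Reading along the chart's y-axis, the South bar reaches 30°C.

30°C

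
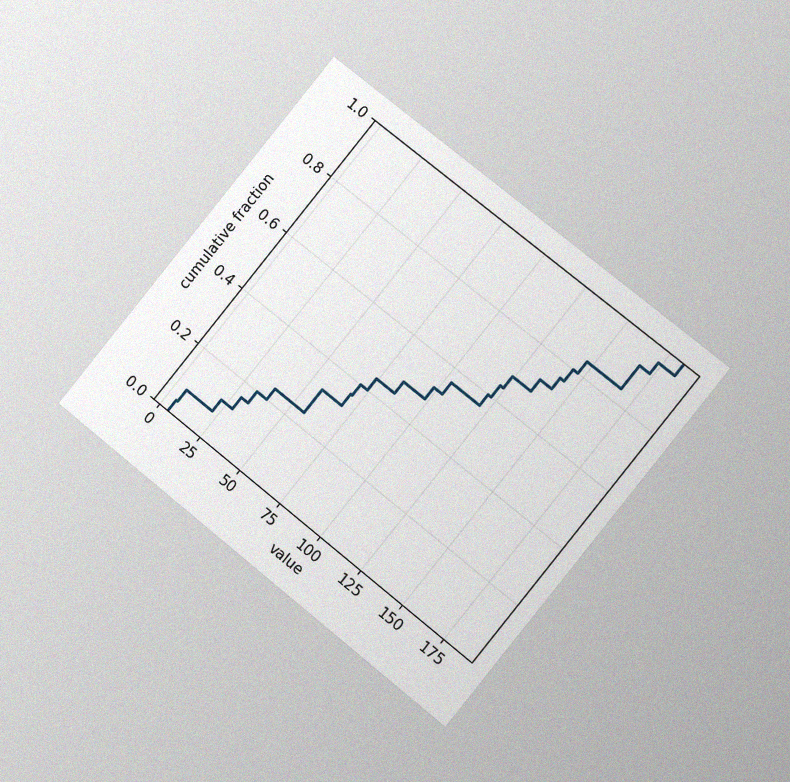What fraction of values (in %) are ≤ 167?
The chart is tilted about 39° clockwise and viewed at a slight angle, with some photo noise. At x=167 the ECDF step is at 92%.

92%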